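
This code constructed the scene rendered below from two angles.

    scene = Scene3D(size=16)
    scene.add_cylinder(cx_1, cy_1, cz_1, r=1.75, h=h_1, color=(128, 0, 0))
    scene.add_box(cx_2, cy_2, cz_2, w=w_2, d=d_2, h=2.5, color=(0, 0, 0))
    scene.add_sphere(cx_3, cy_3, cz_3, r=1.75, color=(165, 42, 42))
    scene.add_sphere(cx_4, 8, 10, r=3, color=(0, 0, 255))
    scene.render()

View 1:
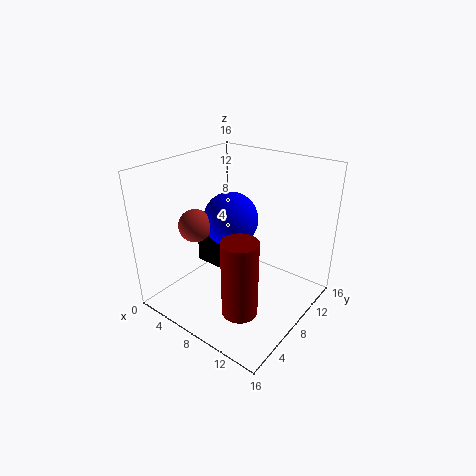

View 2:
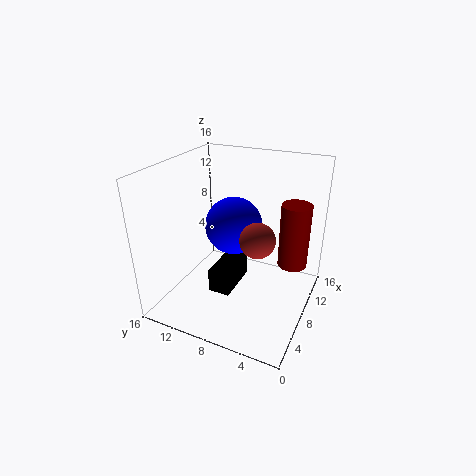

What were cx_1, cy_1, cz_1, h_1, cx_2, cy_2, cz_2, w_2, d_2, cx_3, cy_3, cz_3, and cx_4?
cx_1 = 12.25
cy_1 = 2.75
cz_1 = 3.5
h_1 = 7.75
cx_2 = 3
cy_2 = 6.75
cz_2 = 4
w_2 = 4.75
d_2 = 2.25
cx_3 = 5
cy_3 = 4.5
cz_3 = 10
cx_4 = 7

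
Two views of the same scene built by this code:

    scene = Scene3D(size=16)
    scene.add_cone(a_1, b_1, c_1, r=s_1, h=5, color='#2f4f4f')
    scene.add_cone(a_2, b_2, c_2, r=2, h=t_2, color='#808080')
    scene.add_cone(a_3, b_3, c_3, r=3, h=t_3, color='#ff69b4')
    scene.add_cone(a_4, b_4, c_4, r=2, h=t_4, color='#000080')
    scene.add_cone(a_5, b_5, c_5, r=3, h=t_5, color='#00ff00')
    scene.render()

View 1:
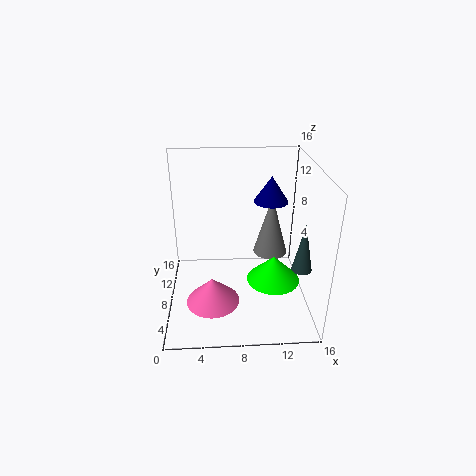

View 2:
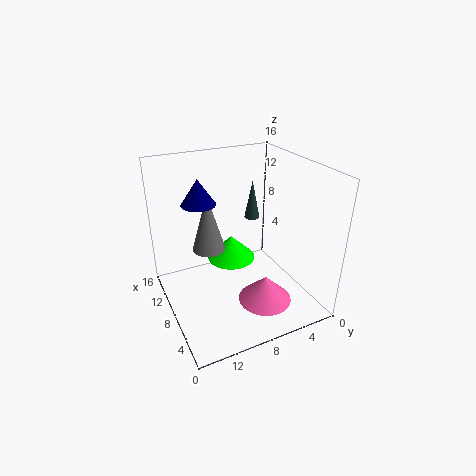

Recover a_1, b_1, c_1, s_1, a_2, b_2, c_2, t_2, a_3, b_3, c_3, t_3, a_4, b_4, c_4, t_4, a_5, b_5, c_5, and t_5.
a_1 = 14; b_1 = 3; c_1 = 7; s_1 = 1; a_2 = 12; b_2 = 10; c_2 = 5; t_2 = 7; a_3 = 5; b_3 = 6; c_3 = 1; t_3 = 3; a_4 = 12; b_4 = 11; c_4 = 11; t_4 = 3; a_5 = 12; b_5 = 7; c_5 = 3; t_5 = 3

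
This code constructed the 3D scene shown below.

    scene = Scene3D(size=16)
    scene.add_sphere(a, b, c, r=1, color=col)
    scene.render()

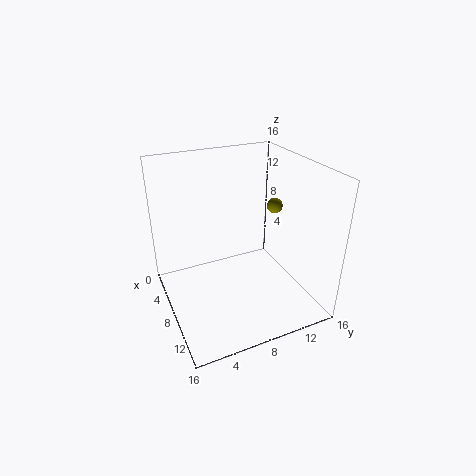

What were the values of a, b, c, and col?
a = 4, b = 15, c = 9, col = 'olive'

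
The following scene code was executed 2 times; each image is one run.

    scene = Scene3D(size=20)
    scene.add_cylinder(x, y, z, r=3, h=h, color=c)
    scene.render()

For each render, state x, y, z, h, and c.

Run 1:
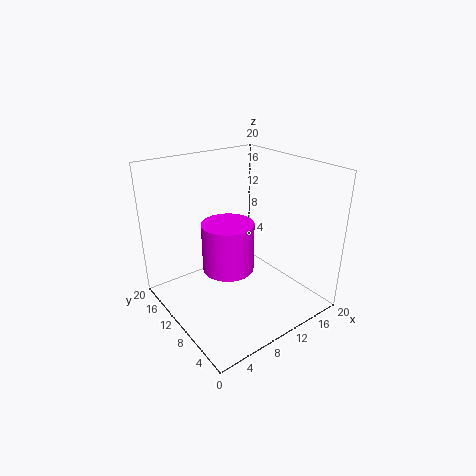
x = 5, y = 5.25, z = 9.5, h = 5.75, c = 'magenta'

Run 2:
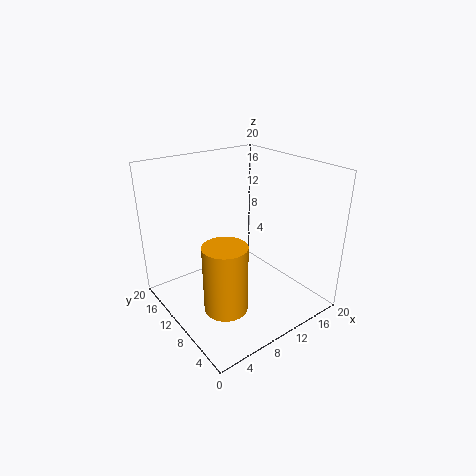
x = 6.25, y = 7.75, z = 1.25, h = 9.5, c = 'orange'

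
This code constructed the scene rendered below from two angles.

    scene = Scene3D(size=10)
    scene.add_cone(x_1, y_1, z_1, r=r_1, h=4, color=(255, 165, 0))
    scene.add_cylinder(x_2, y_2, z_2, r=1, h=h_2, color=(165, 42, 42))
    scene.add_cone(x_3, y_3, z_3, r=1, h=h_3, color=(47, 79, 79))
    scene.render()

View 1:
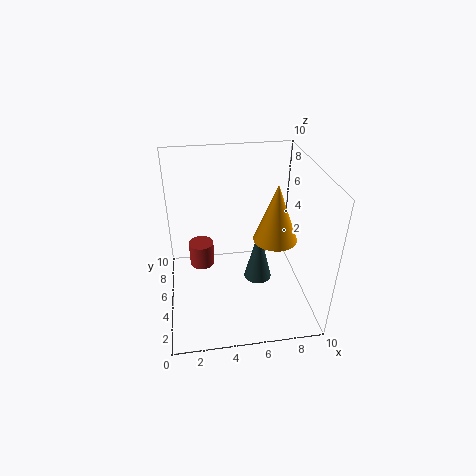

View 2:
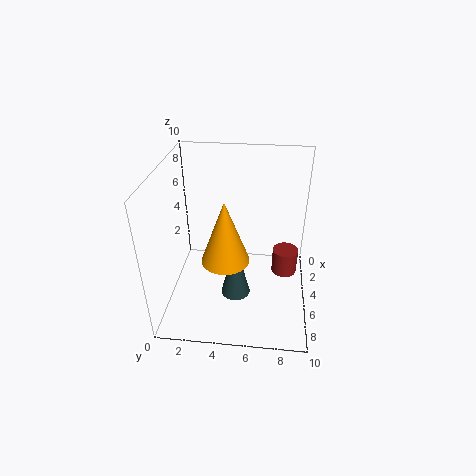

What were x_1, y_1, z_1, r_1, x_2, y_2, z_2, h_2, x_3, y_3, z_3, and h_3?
x_1 = 7.5; y_1 = 4.5; z_1 = 5; r_1 = 1.5; x_2 = 2.5; y_2 = 8.5; z_2 = 0.5; h_2 = 2; x_3 = 6.5; y_3 = 5; z_3 = 1.5; h_3 = 4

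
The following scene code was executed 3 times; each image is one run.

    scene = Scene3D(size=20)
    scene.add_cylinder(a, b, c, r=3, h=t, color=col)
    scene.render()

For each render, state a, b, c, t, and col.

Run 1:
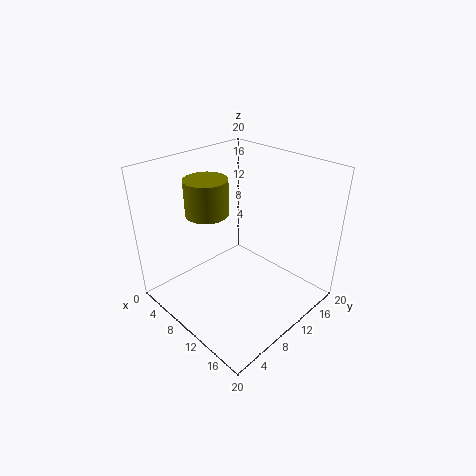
a = 6
b = 8
c = 13
t = 5
col = 'olive'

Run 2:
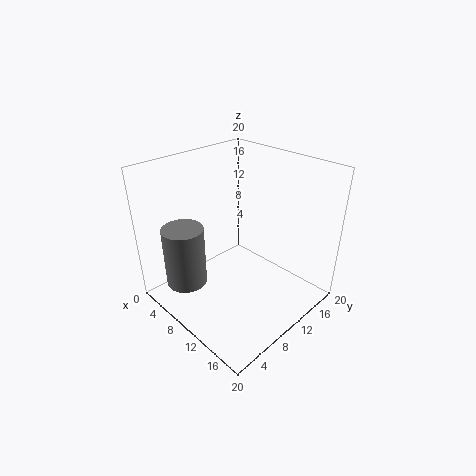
a = 4
b = 5
c = 2
t = 9
col = 'gray'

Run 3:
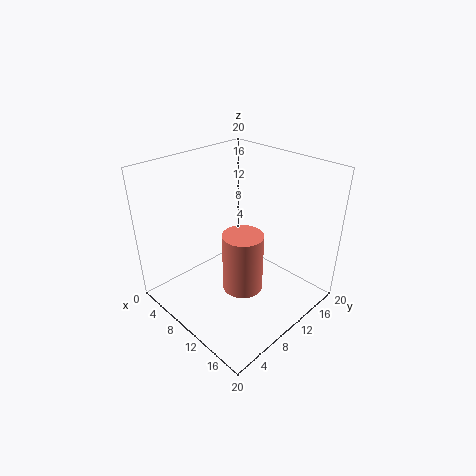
a = 10
b = 11
c = 1
t = 9
col = 'salmon'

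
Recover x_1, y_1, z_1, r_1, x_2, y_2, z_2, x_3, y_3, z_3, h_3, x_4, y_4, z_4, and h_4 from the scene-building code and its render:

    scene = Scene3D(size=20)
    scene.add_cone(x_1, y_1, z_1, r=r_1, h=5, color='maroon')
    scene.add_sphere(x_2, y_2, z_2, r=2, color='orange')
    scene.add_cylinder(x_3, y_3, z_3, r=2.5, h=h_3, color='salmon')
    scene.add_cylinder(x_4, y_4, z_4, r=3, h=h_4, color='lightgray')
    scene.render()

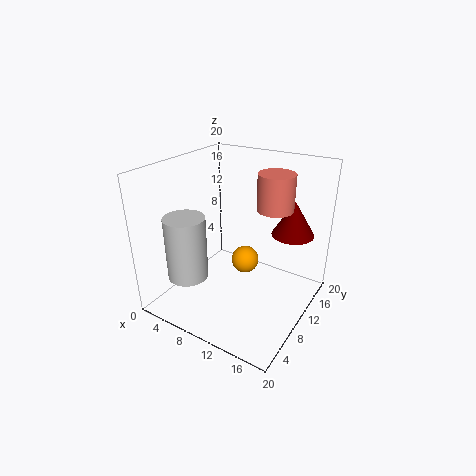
x_1 = 16; y_1 = 15; z_1 = 10; r_1 = 3; x_2 = 10; y_2 = 12; z_2 = 5.5; x_3 = 14; y_3 = 13; z_3 = 14; h_3 = 5; x_4 = 3; y_4 = 7; z_4 = 3; h_4 = 9.5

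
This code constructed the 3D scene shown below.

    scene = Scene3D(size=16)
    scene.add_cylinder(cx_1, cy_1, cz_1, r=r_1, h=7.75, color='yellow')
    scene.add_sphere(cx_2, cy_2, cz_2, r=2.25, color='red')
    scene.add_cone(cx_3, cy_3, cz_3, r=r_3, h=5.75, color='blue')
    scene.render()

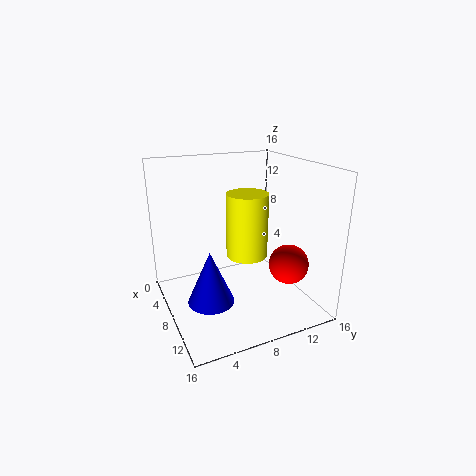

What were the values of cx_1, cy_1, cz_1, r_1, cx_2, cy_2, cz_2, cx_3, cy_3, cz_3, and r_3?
cx_1 = 5.75; cy_1 = 10.25; cz_1 = 4.5; r_1 = 2.5; cx_2 = 10.5; cy_2 = 13.25; cz_2 = 4.75; cx_3 = 9.75; cy_3 = 4; cz_3 = 2; r_3 = 2.5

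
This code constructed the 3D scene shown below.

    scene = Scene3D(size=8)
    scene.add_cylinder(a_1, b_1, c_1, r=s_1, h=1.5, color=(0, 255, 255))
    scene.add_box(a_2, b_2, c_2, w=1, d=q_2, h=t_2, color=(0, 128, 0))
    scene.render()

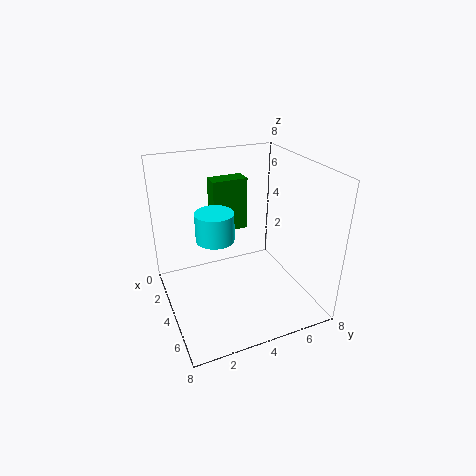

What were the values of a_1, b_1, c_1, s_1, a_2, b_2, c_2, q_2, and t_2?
a_1 = 4.5; b_1 = 2.5; c_1 = 4.5; s_1 = 1; a_2 = 2; b_2 = 3; c_2 = 4; q_2 = 2; t_2 = 3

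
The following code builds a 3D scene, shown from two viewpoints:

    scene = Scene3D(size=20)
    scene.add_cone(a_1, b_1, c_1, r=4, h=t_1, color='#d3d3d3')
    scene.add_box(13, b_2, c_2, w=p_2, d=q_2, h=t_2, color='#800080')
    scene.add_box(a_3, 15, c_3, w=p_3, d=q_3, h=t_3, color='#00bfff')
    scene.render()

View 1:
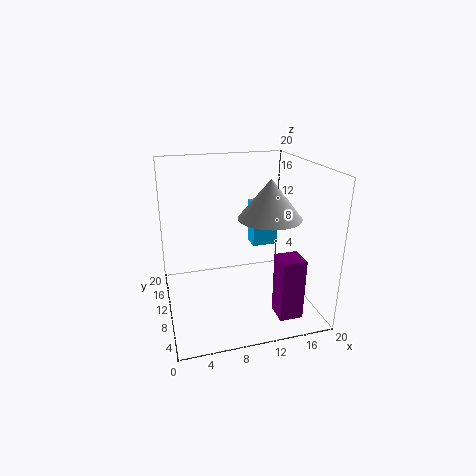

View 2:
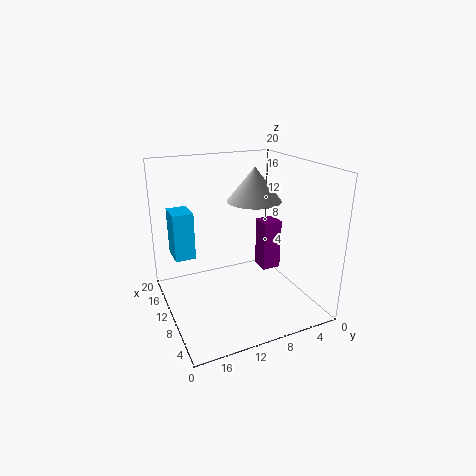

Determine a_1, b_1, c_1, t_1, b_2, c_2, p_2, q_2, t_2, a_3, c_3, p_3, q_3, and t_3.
a_1 = 13; b_1 = 6; c_1 = 14; t_1 = 5; b_2 = 1; c_2 = 2; p_2 = 3; q_2 = 3; t_2 = 8; a_3 = 14; c_3 = 6; p_3 = 4; q_3 = 3; t_3 = 7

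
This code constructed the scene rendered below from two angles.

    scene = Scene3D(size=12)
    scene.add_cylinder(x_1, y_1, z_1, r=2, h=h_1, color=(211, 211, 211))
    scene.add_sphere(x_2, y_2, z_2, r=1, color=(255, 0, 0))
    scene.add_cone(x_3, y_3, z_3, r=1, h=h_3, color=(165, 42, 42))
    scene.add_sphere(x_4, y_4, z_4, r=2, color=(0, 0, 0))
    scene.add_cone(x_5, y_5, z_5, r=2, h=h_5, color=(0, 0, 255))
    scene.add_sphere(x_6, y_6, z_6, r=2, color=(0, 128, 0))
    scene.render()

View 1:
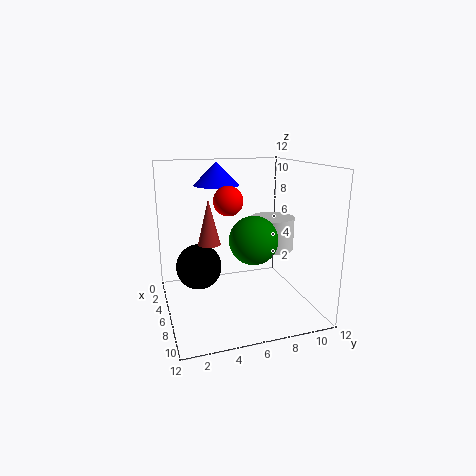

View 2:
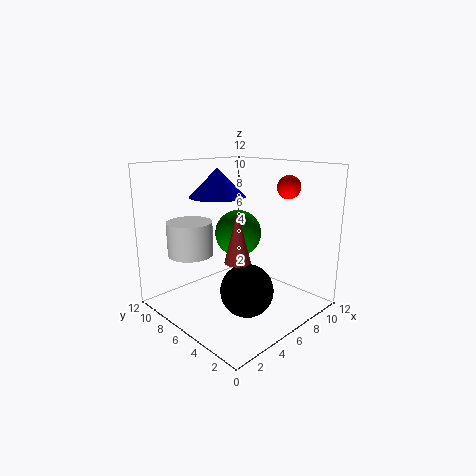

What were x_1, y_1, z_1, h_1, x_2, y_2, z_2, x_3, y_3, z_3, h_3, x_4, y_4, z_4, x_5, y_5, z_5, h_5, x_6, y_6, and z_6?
x_1 = 4, y_1 = 10, z_1 = 4, h_1 = 3, x_2 = 10, y_2 = 4, z_2 = 10, x_3 = 4, y_3 = 4, z_3 = 5, h_3 = 4, x_4 = 4, y_4 = 3, z_4 = 3, x_5 = 3, y_5 = 5, z_5 = 10, h_5 = 2, x_6 = 7, y_6 = 7, z_6 = 6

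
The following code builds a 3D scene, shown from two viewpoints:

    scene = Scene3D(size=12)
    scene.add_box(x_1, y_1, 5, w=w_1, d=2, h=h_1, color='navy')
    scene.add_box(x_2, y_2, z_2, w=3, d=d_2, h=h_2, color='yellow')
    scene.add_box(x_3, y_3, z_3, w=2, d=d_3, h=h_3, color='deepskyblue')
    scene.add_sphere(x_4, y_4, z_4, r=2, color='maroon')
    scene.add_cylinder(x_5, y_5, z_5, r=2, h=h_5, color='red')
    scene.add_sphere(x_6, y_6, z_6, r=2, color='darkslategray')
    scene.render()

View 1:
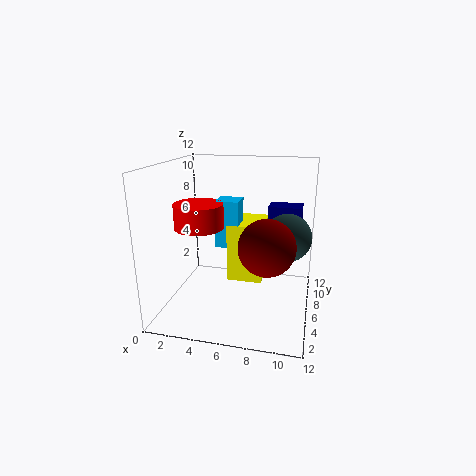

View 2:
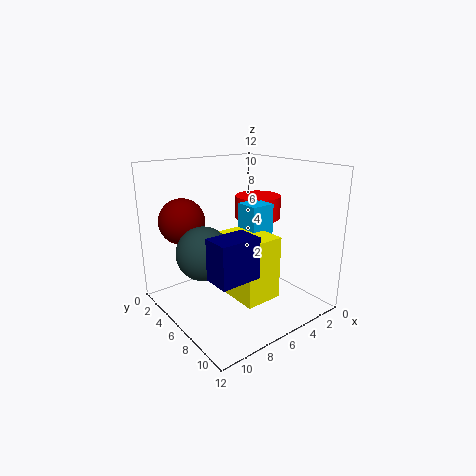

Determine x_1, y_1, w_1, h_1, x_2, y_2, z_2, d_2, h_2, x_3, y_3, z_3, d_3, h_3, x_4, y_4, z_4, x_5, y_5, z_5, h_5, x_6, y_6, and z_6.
x_1 = 8; y_1 = 9; w_1 = 3; h_1 = 3; x_2 = 5; y_2 = 6; z_2 = 2; d_2 = 4; h_2 = 5; x_3 = 4; y_3 = 6; z_3 = 5; d_3 = 2; h_3 = 4; x_4 = 9; y_4 = 2; z_4 = 7; x_5 = 3; y_5 = 5; z_5 = 7; h_5 = 2; x_6 = 10; y_6 = 7; z_6 = 6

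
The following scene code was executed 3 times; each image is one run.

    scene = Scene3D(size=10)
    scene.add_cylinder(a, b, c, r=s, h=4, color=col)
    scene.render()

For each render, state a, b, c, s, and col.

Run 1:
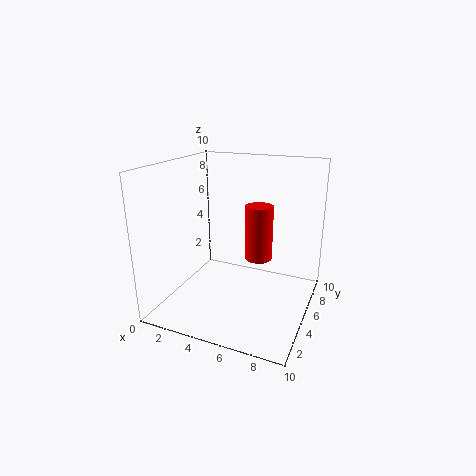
a = 6, b = 6.5, c = 3, s = 1, col = 'red'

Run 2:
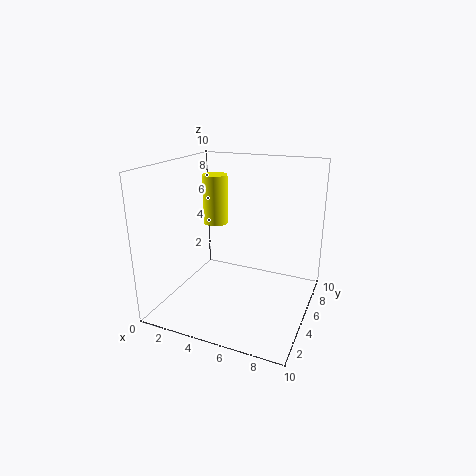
a = 1.5, b = 8.5, c = 4.5, s = 1, col = 'yellow'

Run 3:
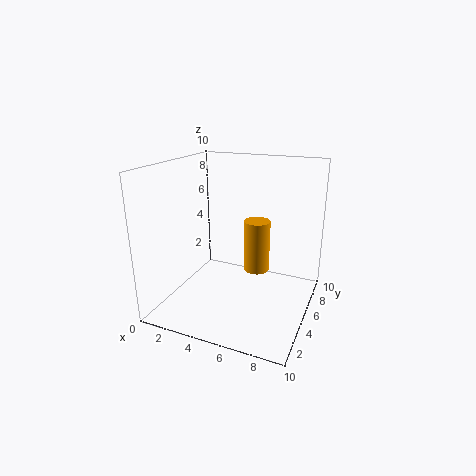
a = 5.5, b = 7.5, c = 1.5, s = 1, col = 'orange'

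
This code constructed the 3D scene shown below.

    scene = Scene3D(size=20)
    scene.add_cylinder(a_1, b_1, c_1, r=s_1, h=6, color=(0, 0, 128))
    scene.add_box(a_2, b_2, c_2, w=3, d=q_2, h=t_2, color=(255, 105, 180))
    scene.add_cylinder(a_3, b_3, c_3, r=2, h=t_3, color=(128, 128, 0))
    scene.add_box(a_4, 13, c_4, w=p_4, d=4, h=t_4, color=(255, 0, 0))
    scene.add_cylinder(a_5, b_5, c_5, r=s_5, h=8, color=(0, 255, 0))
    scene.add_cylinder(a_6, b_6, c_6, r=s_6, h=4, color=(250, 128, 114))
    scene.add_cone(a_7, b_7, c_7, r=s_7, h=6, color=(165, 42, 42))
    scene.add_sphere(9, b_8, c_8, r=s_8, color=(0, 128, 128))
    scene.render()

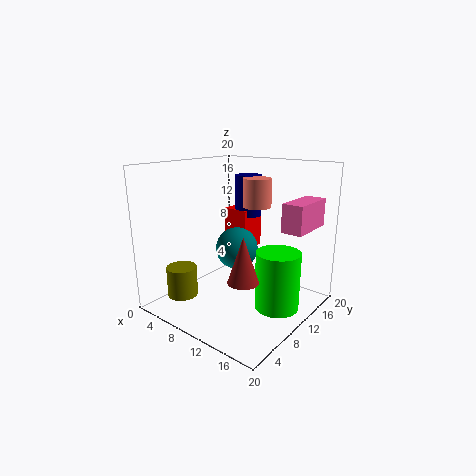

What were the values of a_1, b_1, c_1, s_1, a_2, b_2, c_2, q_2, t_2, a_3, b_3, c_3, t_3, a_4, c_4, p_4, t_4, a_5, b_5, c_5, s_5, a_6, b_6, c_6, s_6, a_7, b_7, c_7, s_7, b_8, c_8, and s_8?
a_1 = 8, b_1 = 15, c_1 = 12, s_1 = 2, a_2 = 15, b_2 = 13, c_2 = 11, q_2 = 7, t_2 = 4, a_3 = 6, b_3 = 3, c_3 = 3, t_3 = 4, a_4 = 5, c_4 = 7, p_4 = 4, t_4 = 6, a_5 = 16, b_5 = 11, c_5 = 1, s_5 = 3, a_6 = 11, b_6 = 13, c_6 = 14, s_6 = 2, a_7 = 14, b_7 = 6, c_7 = 6, s_7 = 2, b_8 = 11, c_8 = 8, s_8 = 3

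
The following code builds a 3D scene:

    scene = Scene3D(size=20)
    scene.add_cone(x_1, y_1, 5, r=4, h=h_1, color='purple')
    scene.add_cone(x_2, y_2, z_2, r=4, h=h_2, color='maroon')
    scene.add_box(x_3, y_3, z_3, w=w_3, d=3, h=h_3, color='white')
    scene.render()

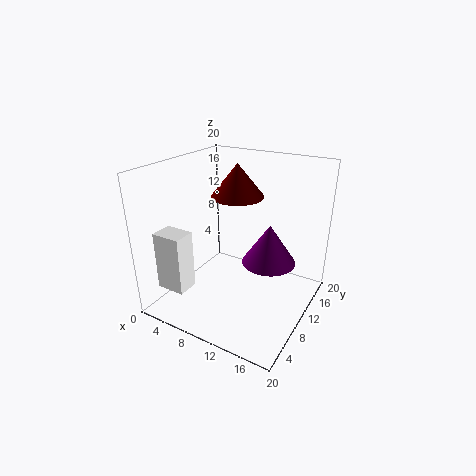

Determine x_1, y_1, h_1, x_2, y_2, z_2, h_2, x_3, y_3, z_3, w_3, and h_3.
x_1 = 13
y_1 = 14
h_1 = 6
x_2 = 7
y_2 = 15
z_2 = 14
h_2 = 5
x_3 = 2
y_3 = 2
z_3 = 4
w_3 = 4
h_3 = 8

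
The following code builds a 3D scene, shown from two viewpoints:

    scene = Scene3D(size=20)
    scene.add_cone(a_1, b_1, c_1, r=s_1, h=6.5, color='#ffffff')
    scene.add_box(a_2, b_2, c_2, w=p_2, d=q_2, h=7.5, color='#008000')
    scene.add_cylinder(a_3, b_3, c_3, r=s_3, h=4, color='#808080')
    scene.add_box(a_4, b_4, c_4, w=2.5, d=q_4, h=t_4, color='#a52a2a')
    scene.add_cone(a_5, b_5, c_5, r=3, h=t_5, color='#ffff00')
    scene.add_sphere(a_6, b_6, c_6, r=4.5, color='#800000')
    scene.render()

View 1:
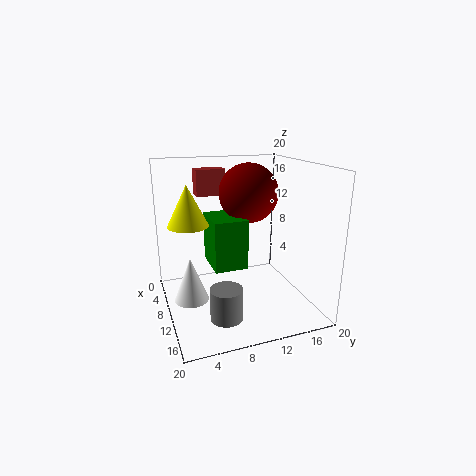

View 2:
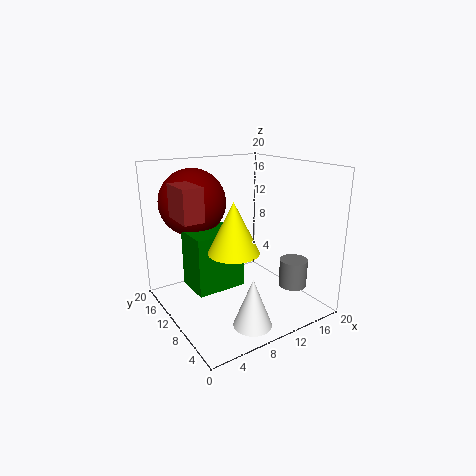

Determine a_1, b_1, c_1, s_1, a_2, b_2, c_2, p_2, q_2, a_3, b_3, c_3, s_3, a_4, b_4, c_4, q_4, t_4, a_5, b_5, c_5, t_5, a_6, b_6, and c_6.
a_1 = 8
b_1 = 3.5
c_1 = 0.5
s_1 = 2.5
a_2 = 2.5
b_2 = 7
c_2 = 4.5
p_2 = 6.5
q_2 = 5
a_3 = 17
b_3 = 6
c_3 = 2.5
s_3 = 2
a_4 = 0.5
b_4 = 6
c_4 = 14.5
q_4 = 4.5
t_4 = 4
a_5 = 5.5
b_5 = 4
c_5 = 11
t_5 = 6
a_6 = 5
b_6 = 13.5
c_6 = 15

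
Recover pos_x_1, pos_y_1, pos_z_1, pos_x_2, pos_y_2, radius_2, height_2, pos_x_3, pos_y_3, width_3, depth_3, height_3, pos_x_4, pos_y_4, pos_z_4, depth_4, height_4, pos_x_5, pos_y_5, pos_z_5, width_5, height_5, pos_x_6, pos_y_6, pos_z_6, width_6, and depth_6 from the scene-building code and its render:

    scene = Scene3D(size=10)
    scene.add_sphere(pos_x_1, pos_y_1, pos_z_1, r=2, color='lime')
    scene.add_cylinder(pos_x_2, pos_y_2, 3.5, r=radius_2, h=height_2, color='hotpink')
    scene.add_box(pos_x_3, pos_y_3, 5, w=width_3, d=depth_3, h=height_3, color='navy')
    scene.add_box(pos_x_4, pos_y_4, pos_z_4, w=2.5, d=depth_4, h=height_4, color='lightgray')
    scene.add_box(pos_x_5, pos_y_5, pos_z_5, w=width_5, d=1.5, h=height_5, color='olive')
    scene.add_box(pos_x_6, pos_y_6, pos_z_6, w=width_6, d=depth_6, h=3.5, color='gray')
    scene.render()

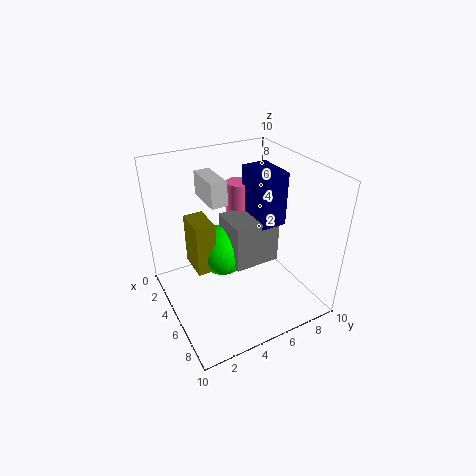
pos_x_1 = 2.5, pos_y_1 = 5, pos_z_1 = 2.5, pos_x_2 = 1.5, pos_y_2 = 7, radius_2 = 1, height_2 = 4, pos_x_3 = 2, pos_y_3 = 7, width_3 = 3, depth_3 = 2, height_3 = 4, pos_x_4 = 4, pos_y_4 = 2.5, pos_z_4 = 8.5, depth_4 = 1, height_4 = 1.5, pos_x_5 = 1, pos_y_5 = 2.5, pos_z_5 = 1.5, width_5 = 2.5, height_5 = 4, pos_x_6 = 2, pos_y_6 = 5, pos_z_6 = 2, width_6 = 3, depth_6 = 3.5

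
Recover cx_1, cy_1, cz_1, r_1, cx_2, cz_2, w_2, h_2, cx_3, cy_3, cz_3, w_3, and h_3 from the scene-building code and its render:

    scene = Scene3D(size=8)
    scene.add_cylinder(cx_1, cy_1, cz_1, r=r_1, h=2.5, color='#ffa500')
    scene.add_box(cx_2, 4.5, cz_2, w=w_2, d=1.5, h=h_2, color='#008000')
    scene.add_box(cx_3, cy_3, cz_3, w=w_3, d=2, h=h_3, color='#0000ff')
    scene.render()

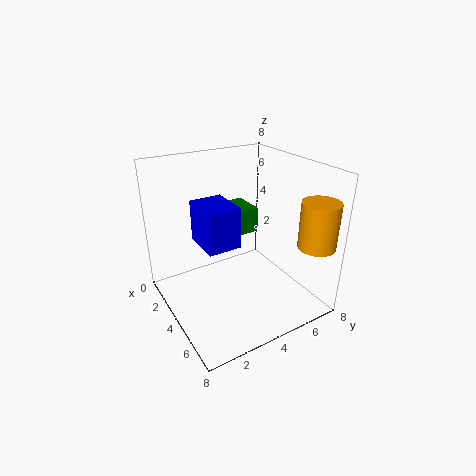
cx_1 = 7
cy_1 = 7
cz_1 = 4
r_1 = 1
cx_2 = 1
cz_2 = 3.5
w_2 = 2
h_2 = 1.5
cx_3 = 1
cy_3 = 2.5
cz_3 = 3
w_3 = 2.5
h_3 = 2.5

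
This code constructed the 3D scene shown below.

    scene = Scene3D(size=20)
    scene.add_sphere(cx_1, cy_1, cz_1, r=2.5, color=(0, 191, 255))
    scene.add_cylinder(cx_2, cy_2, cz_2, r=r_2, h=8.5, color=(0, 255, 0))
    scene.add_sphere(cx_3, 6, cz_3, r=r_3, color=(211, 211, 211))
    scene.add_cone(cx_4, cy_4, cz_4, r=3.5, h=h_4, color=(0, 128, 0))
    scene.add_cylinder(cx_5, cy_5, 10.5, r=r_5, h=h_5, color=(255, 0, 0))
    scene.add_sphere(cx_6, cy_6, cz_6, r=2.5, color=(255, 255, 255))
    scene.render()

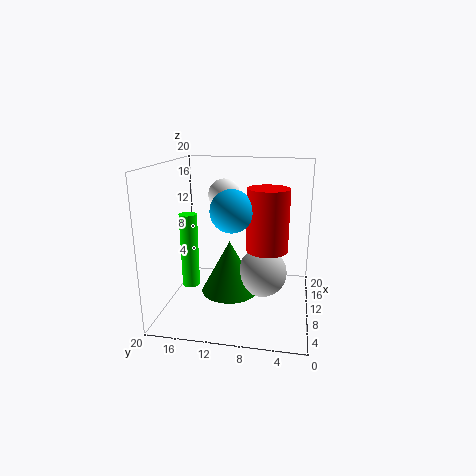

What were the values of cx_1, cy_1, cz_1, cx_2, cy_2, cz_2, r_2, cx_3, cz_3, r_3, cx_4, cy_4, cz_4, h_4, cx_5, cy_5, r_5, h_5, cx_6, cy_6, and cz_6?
cx_1 = 3.5
cy_1 = 9.5
cz_1 = 15.5
cx_2 = 1.5
cy_2 = 14
cz_2 = 7
r_2 = 1
cx_3 = 5
cz_3 = 7.5
r_3 = 3
cx_4 = 4.5
cy_4 = 10
cz_4 = 5
h_4 = 6.5
cx_5 = 5
cy_5 = 5.5
r_5 = 2.5
h_5 = 7.5
cx_6 = 17
cy_6 = 13.5
cz_6 = 14.5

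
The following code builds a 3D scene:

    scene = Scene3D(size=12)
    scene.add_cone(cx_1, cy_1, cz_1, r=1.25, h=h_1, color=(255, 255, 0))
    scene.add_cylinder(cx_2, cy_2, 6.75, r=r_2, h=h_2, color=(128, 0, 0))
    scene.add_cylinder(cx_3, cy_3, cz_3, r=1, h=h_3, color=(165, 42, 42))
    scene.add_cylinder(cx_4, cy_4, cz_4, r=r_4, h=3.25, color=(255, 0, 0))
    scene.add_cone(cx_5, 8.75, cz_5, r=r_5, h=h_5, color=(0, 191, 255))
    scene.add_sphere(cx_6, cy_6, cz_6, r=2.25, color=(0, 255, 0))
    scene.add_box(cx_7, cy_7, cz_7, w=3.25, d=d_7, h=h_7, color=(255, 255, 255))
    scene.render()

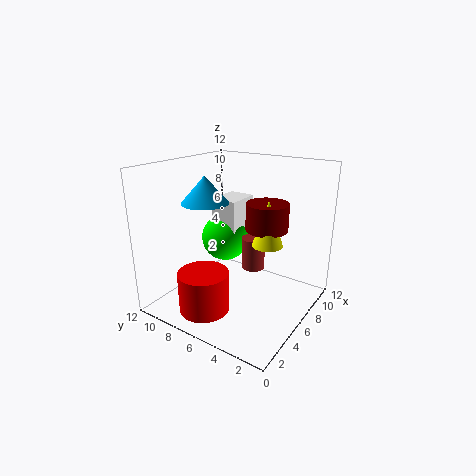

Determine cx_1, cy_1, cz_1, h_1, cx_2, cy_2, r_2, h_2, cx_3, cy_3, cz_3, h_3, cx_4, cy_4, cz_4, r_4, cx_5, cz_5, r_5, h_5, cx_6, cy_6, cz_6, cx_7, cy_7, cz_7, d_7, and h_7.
cx_1 = 6.5
cy_1 = 3.5
cz_1 = 5.75
h_1 = 3.75
cx_2 = 7.25
cy_2 = 4
r_2 = 1.75
h_2 = 2.25
cx_3 = 7.25
cy_3 = 5.25
cz_3 = 3
h_3 = 2.75
cx_4 = 2.25
cy_4 = 6.75
cz_4 = 1
r_4 = 2
cx_5 = 5.25
cz_5 = 8.75
r_5 = 2
h_5 = 2.25
cx_6 = 9
cy_6 = 9.5
cz_6 = 4.25
cx_7 = 8
cy_7 = 7.75
cz_7 = 4.75
d_7 = 2.5
h_7 = 3.5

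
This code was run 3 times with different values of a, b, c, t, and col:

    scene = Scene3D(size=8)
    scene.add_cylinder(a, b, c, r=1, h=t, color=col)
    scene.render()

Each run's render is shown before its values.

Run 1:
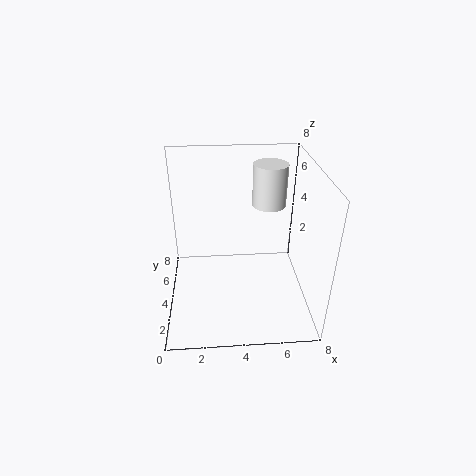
a = 6
b = 6
c = 5
t = 2.5
col = 'white'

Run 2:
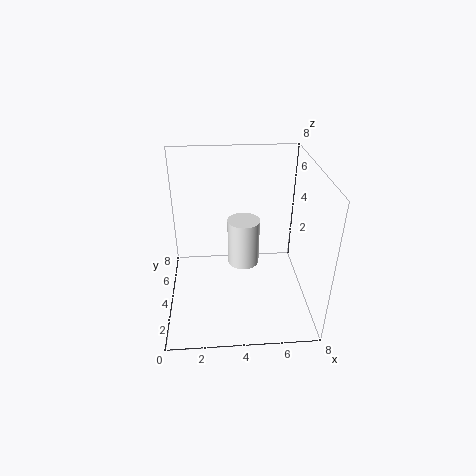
a = 4.5
b = 6
c = 1
t = 3
col = 'white'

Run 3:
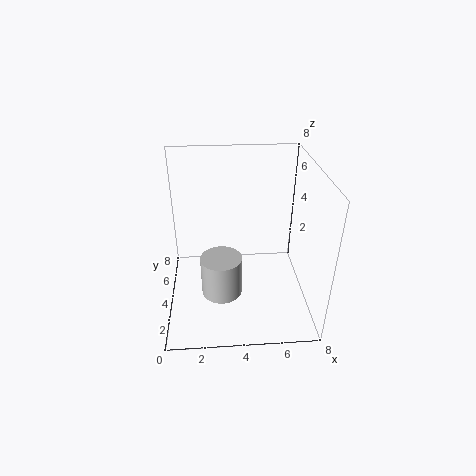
a = 3
b = 1.5
c = 2.5
t = 2
col = 'lightgray'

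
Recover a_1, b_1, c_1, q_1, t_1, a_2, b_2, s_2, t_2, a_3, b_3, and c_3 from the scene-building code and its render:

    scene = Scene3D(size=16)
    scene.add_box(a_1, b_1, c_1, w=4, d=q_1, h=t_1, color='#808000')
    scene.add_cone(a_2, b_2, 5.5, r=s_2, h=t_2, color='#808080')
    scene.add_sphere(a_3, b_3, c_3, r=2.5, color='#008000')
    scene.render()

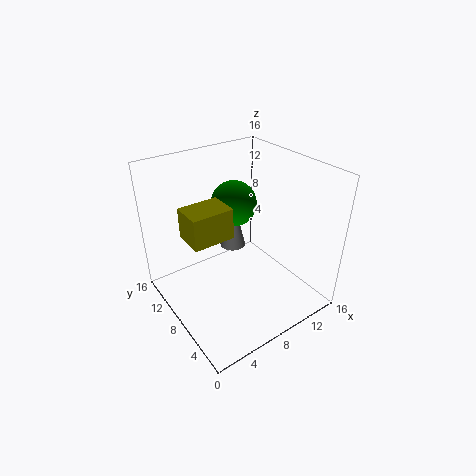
a_1 = 1, b_1 = 4.5, c_1 = 11, q_1 = 3, t_1 = 3, a_2 = 9, b_2 = 10.5, s_2 = 1.5, t_2 = 6.5, a_3 = 8.5, b_3 = 9.5, c_3 = 11.5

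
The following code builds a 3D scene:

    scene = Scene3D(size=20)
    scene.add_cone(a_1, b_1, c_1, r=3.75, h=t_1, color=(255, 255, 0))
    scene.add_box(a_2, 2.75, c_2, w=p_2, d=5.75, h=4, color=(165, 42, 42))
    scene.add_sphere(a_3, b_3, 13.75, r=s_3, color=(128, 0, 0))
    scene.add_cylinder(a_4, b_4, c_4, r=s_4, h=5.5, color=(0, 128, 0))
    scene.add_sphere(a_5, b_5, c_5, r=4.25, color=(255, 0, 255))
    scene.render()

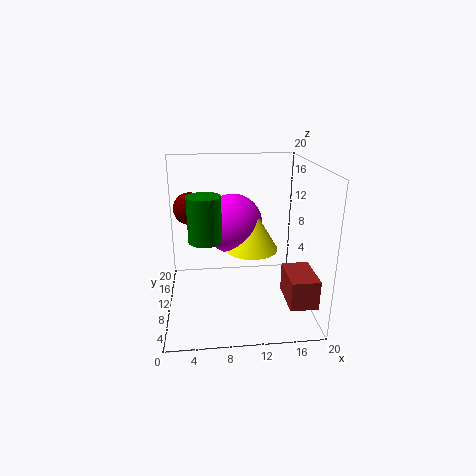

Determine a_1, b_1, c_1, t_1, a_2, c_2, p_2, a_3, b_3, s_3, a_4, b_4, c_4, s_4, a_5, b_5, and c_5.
a_1 = 12; b_1 = 10.75; c_1 = 8; t_1 = 6.25; a_2 = 16; c_2 = 2.5; p_2 = 3.75; a_3 = 3.5; b_3 = 12.25; s_3 = 2.25; a_4 = 5.5; b_4 = 4.75; c_4 = 12; s_4 = 2; a_5 = 9.5; b_5 = 12.5; c_5 = 11.25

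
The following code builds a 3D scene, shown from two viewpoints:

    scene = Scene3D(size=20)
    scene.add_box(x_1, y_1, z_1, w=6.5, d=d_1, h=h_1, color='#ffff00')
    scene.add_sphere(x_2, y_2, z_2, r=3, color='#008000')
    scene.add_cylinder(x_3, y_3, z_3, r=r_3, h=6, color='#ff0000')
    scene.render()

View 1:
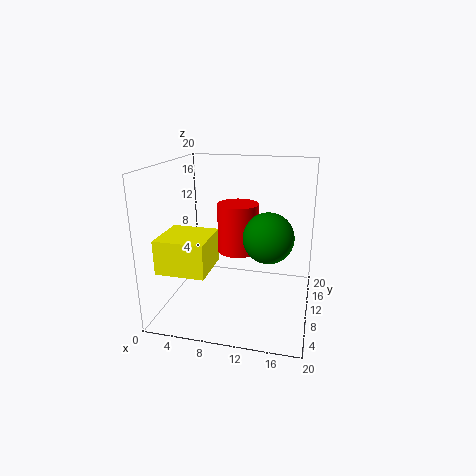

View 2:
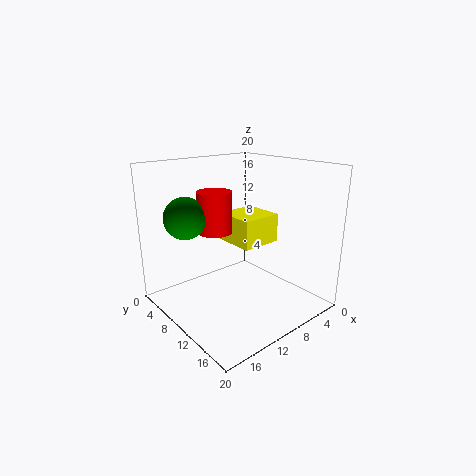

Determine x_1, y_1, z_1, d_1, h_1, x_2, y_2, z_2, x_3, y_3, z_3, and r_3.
x_1 = 1; y_1 = 2.5; z_1 = 7; d_1 = 6.5; h_1 = 4.5; x_2 = 15; y_2 = 4.5; z_2 = 12.5; x_3 = 11; y_3 = 6; z_3 = 10; r_3 = 2.5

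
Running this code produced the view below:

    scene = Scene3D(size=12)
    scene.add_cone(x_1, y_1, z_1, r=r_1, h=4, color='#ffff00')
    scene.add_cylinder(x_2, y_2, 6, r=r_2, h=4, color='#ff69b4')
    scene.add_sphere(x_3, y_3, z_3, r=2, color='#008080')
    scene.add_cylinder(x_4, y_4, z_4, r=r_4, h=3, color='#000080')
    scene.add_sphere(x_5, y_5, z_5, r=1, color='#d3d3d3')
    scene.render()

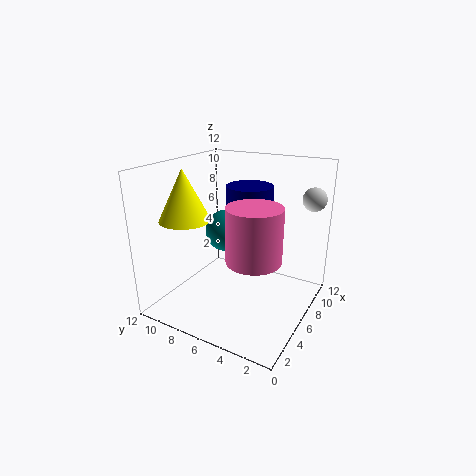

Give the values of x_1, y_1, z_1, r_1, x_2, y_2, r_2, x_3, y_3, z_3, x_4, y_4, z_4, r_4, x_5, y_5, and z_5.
x_1 = 3, y_1 = 9, z_1 = 8, r_1 = 2, x_2 = 3, y_2 = 3, r_2 = 2, x_3 = 9, y_3 = 9, z_3 = 5, x_4 = 8, y_4 = 6, z_4 = 7, r_4 = 2, x_5 = 10, y_5 = 1, z_5 = 9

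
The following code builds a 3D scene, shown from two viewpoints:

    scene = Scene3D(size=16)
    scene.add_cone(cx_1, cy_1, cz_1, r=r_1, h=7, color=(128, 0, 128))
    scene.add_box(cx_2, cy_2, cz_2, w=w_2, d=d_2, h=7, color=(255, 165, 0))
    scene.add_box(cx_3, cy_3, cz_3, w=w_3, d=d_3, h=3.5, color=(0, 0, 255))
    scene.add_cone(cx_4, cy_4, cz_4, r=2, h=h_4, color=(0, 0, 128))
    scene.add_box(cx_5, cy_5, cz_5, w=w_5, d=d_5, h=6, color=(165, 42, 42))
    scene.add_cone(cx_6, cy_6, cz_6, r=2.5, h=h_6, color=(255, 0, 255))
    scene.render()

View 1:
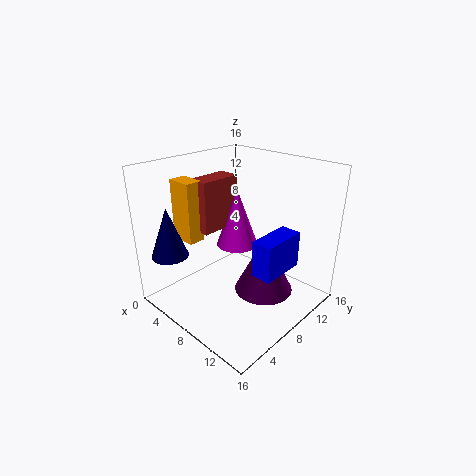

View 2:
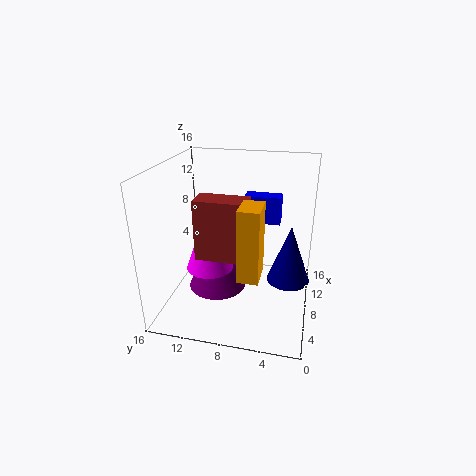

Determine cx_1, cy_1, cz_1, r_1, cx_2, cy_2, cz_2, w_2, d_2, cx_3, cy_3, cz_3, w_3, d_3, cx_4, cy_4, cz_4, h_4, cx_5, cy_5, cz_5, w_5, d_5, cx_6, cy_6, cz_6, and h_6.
cx_1 = 9.5
cy_1 = 11
cz_1 = 0.5
r_1 = 3.5
cx_2 = 1
cy_2 = 4.5
cz_2 = 7
w_2 = 3
d_2 = 2
cx_3 = 13.5
cy_3 = 4
cz_3 = 7.5
w_3 = 2
d_3 = 4.5
cx_4 = 3.5
cy_4 = 2
cz_4 = 6.5
h_4 = 5.5
cx_5 = 2.5
cy_5 = 6
cz_5 = 8
w_5 = 2.5
d_5 = 5
cx_6 = 5.5
cy_6 = 10.5
cz_6 = 5.5
h_6 = 7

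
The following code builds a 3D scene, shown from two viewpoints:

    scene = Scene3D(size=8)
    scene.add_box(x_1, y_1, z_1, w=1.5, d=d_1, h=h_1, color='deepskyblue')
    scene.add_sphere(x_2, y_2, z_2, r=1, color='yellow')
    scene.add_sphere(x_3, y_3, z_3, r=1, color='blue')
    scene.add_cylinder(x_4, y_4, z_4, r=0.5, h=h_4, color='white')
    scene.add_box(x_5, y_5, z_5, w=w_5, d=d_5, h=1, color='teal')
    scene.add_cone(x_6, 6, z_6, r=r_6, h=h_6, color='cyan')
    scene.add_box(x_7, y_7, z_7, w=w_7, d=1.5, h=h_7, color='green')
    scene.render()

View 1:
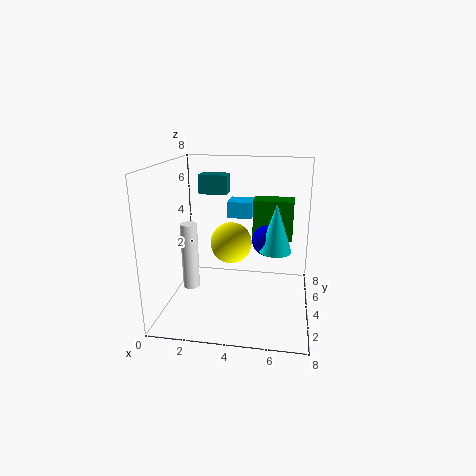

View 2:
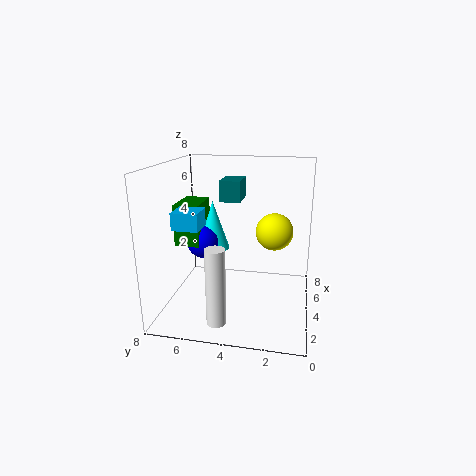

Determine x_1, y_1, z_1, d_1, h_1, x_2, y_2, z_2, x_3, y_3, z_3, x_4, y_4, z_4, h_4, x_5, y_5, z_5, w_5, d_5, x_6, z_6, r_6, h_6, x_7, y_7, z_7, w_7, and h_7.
x_1 = 3; y_1 = 6; z_1 = 4.5; d_1 = 1.5; h_1 = 1; x_2 = 4; y_2 = 2; z_2 = 4.5; x_3 = 5.5; y_3 = 6.5; z_3 = 3; x_4 = 1; y_4 = 4.5; z_4 = 0.5; h_4 = 4; x_5 = 2; y_5 = 3.5; z_5 = 6.5; w_5 = 1.5; d_5 = 1; x_6 = 6; z_6 = 2.5; r_6 = 1; h_6 = 3; x_7 = 4.5; y_7 = 6.5; z_7 = 3; w_7 = 2.5; h_7 = 2.5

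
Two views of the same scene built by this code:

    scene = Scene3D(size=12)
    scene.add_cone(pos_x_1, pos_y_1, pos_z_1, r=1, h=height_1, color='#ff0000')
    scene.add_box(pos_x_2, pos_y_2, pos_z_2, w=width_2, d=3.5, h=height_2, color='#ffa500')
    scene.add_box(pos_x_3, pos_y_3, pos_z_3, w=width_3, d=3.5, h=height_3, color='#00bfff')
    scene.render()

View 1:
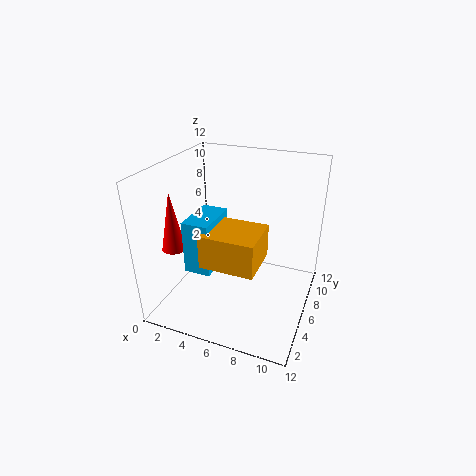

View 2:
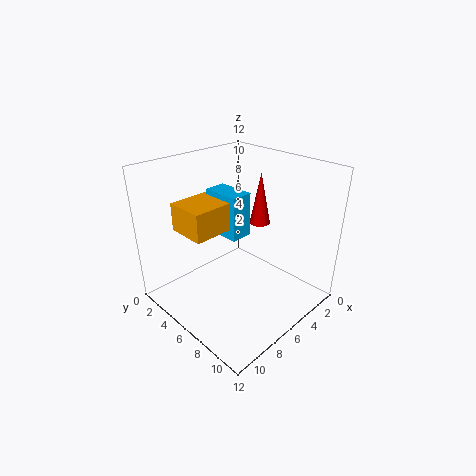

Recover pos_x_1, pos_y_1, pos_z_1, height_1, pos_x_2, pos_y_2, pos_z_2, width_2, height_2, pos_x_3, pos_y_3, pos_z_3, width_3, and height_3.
pos_x_1 = 1; pos_y_1 = 4; pos_z_1 = 5; height_1 = 5; pos_x_2 = 5; pos_y_2 = 1; pos_z_2 = 6; width_2 = 4; height_2 = 2.5; pos_x_3 = 3.5; pos_y_3 = 1.5; pos_z_3 = 5; width_3 = 2; height_3 = 4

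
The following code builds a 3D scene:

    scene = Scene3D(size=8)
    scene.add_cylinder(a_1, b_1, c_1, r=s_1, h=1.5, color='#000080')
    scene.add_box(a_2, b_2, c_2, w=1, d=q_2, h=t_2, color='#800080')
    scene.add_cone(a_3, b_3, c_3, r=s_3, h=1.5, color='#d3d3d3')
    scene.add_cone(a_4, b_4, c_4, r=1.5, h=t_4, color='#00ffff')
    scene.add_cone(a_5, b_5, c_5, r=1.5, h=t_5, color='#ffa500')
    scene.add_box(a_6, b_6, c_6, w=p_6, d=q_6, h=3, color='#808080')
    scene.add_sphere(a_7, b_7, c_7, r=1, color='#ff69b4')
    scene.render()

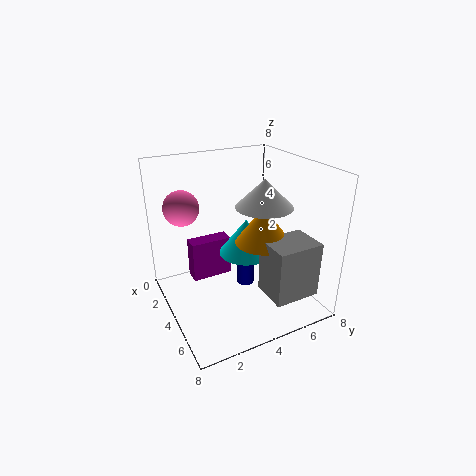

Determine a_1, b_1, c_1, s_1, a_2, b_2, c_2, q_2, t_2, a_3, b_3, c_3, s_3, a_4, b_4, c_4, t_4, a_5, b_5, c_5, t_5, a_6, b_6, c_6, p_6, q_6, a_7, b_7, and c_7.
a_1 = 4; b_1 = 4.5; c_1 = 1; s_1 = 0.5; a_2 = 1; b_2 = 2; c_2 = 0.5; q_2 = 2.5; t_2 = 2.5; a_3 = 5; b_3 = 5; c_3 = 6; s_3 = 1.5; a_4 = 4; b_4 = 4.5; c_4 = 3; t_4 = 2; a_5 = 5; b_5 = 5; c_5 = 4; t_5 = 2; a_6 = 5.5; b_6 = 4.5; c_6 = 1.5; p_6 = 2; q_6 = 2.5; a_7 = 2; b_7 = 1.5; c_7 = 5.5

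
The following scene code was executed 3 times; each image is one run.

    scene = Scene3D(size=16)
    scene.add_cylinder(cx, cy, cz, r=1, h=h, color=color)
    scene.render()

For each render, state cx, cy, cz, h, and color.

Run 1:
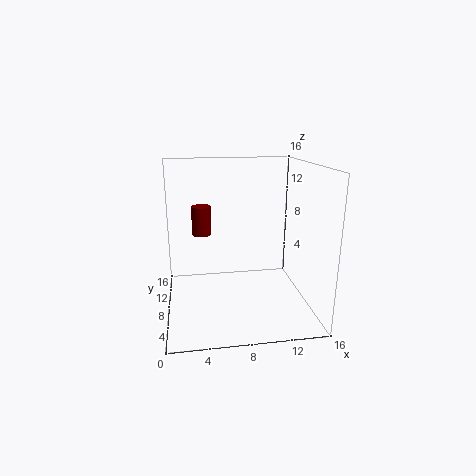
cx = 4; cy = 7; cz = 9; h = 3; color = 'maroon'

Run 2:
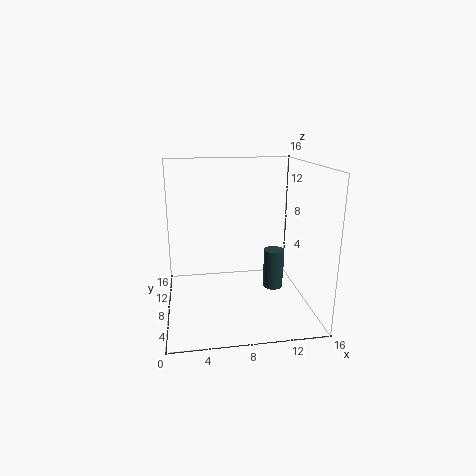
cx = 11; cy = 4; cz = 4; h = 4; color = 'darkslategray'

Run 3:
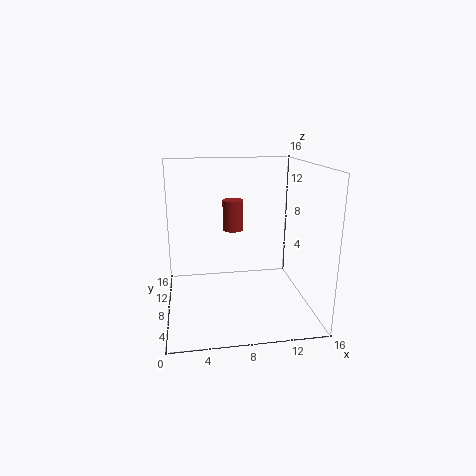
cx = 7; cy = 5; cz = 10; h = 3; color = 'brown'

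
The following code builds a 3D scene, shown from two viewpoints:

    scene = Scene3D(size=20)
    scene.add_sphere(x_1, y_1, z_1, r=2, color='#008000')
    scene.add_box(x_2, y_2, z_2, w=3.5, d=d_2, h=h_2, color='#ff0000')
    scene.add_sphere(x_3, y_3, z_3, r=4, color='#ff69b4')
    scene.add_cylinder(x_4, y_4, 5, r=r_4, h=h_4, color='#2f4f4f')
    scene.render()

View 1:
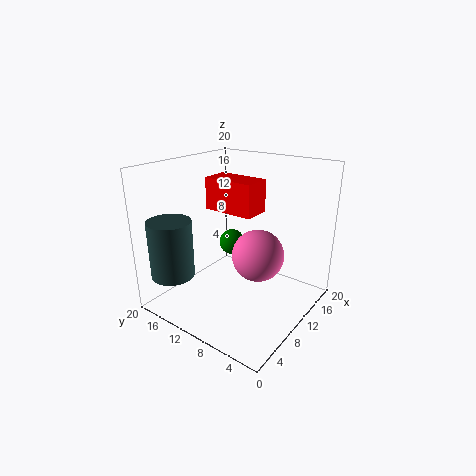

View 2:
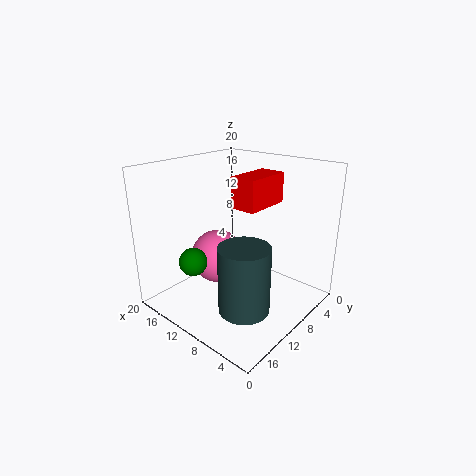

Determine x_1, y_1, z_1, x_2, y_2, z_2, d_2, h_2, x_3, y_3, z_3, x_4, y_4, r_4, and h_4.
x_1 = 14.5, y_1 = 14.5, z_1 = 6.5, x_2 = 6, y_2 = 5.5, z_2 = 15, d_2 = 6.5, h_2 = 4, x_3 = 14.5, y_3 = 9.5, z_3 = 5.5, x_4 = 3.5, y_4 = 16.5, r_4 = 3, h_4 = 8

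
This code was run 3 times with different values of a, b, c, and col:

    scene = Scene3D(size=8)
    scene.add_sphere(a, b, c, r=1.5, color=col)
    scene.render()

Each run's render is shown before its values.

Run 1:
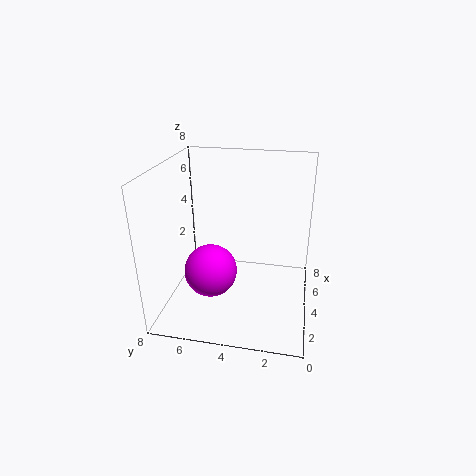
a = 3.5, b = 5.5, c = 2, col = 'magenta'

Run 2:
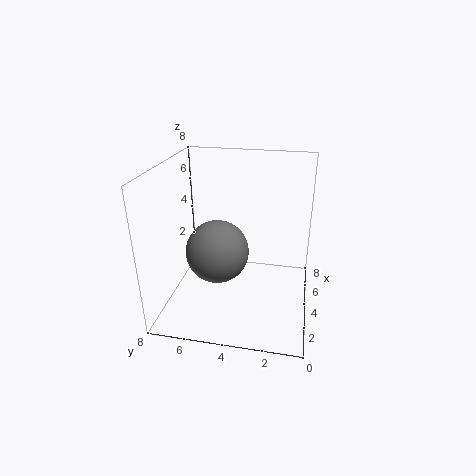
a = 1.5, b = 4.5, c = 4.5, col = 'gray'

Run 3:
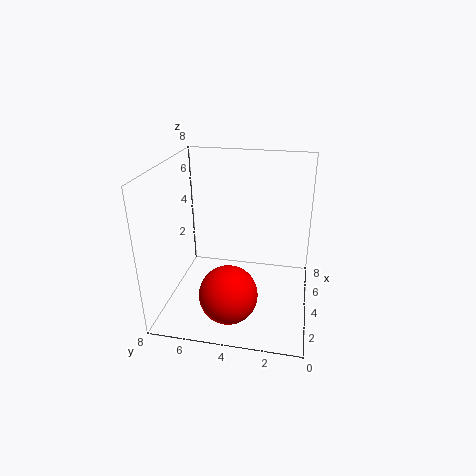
a = 1.5, b = 4, c = 2, col = 'red'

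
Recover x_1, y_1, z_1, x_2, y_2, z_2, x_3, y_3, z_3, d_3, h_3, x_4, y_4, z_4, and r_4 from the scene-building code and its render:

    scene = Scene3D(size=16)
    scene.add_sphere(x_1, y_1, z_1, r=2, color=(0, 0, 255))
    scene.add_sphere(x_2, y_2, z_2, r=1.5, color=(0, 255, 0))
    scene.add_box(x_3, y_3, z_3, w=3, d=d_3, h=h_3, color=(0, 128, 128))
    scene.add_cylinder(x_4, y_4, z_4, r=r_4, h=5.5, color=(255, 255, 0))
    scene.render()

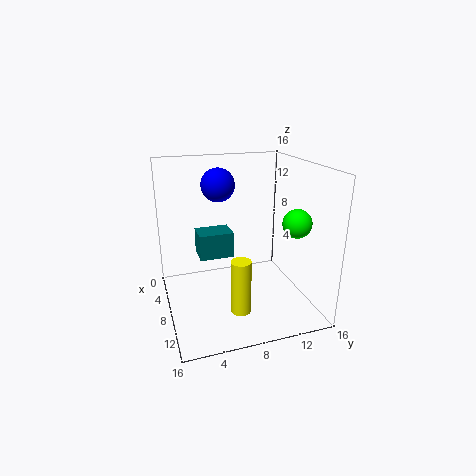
x_1 = 3.5
y_1 = 7
z_1 = 13
x_2 = 12
y_2 = 13
z_2 = 10.5
x_3 = 3.5
y_3 = 4
z_3 = 5
d_3 = 4
h_3 = 3
x_4 = 13.5
y_4 = 6.5
z_4 = 2.5
r_4 = 1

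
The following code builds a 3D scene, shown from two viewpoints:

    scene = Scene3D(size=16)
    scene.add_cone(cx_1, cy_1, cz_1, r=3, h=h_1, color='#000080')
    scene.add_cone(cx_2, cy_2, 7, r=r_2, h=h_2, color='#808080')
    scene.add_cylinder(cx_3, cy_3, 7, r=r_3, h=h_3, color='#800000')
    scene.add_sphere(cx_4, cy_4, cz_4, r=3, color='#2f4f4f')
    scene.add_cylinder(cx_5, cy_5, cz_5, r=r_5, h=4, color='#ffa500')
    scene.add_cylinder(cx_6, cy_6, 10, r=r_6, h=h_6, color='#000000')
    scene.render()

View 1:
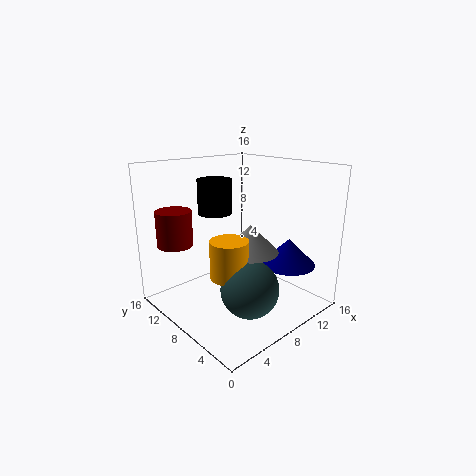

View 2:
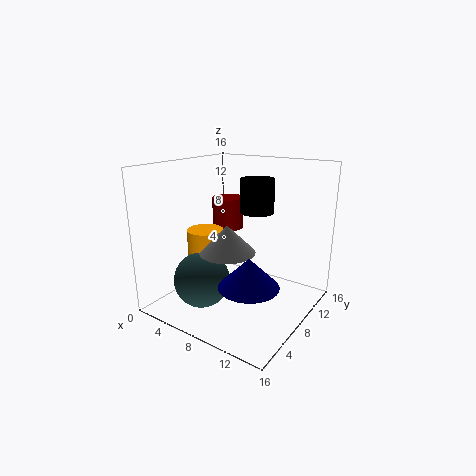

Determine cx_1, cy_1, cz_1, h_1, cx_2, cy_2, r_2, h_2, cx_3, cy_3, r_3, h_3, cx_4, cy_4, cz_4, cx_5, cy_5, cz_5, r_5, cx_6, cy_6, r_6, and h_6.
cx_1 = 12; cy_1 = 4; cz_1 = 5; h_1 = 3; cx_2 = 8; cy_2 = 6; r_2 = 3; h_2 = 3; cx_3 = 3; cy_3 = 13; r_3 = 2; h_3 = 4; cx_4 = 6; cy_4 = 4; cz_4 = 4; cx_5 = 5; cy_5 = 6; cz_5 = 5; r_5 = 2; cx_6 = 8; cy_6 = 12; r_6 = 2; h_6 = 4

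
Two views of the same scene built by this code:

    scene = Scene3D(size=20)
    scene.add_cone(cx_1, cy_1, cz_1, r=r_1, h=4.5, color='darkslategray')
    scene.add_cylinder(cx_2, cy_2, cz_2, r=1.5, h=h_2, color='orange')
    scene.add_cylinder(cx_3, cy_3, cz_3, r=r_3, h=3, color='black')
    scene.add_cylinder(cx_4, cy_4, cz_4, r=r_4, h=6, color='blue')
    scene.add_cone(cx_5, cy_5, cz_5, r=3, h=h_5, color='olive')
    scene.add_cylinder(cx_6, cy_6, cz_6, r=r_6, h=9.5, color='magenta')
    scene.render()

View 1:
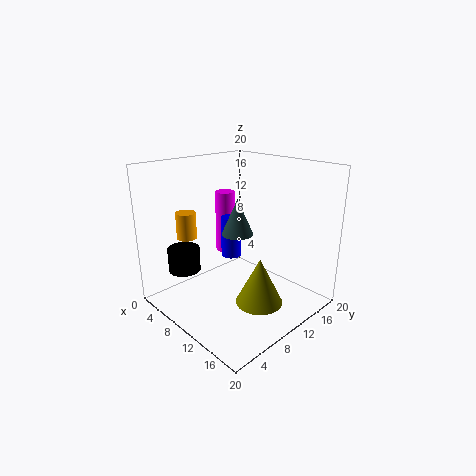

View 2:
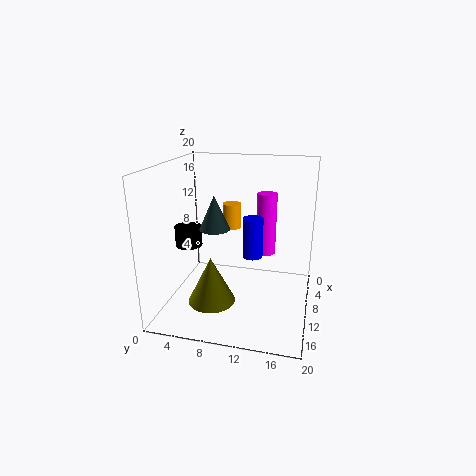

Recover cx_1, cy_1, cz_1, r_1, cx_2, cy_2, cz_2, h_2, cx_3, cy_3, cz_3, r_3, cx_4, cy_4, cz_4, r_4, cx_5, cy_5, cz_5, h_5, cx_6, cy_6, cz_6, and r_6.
cx_1 = 12.5; cy_1 = 7.5; cz_1 = 12; r_1 = 2; cx_2 = 2; cy_2 = 7; cz_2 = 8.5; h_2 = 4; cx_3 = 8.5; cy_3 = 2; cz_3 = 7.5; r_3 = 2; cx_4 = 7; cy_4 = 11.5; cz_4 = 6; r_4 = 1.5; cx_5 = 16; cy_5 = 8; cz_5 = 3.5; h_5 = 6; cx_6 = 4; cy_6 = 13; cz_6 = 5.5; r_6 = 1.5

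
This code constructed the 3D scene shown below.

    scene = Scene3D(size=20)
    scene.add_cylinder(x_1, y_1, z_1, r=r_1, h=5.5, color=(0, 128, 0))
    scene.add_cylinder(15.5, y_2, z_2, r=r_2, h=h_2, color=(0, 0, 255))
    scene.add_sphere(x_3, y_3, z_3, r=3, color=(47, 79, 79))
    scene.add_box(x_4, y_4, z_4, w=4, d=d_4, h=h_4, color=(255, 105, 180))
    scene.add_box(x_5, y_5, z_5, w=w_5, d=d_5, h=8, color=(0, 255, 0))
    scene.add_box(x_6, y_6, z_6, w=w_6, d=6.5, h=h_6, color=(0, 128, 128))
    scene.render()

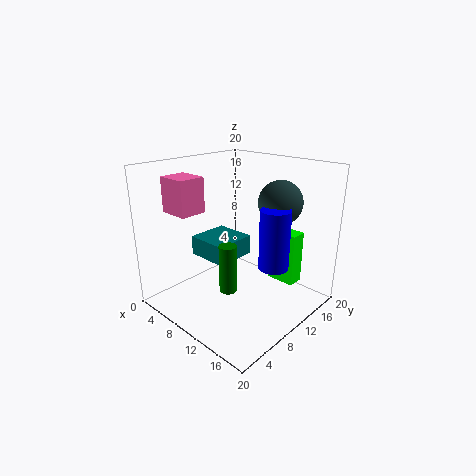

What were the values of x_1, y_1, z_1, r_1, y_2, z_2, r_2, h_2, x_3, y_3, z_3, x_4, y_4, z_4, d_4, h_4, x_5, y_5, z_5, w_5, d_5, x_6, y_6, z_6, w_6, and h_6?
x_1 = 15.5; y_1 = 2.5; z_1 = 7.5; r_1 = 1; y_2 = 11; z_2 = 7; r_2 = 2; h_2 = 8; x_3 = 14; y_3 = 14; z_3 = 15; x_4 = 4.5; y_4 = 2; z_4 = 14.5; d_4 = 3.5; h_4 = 4.5; x_5 = 10.5; y_5 = 16.5; z_5 = 1.5; w_5 = 4.5; d_5 = 2.5; x_6 = 1; y_6 = 9; z_6 = 5; w_6 = 6.5; h_6 = 3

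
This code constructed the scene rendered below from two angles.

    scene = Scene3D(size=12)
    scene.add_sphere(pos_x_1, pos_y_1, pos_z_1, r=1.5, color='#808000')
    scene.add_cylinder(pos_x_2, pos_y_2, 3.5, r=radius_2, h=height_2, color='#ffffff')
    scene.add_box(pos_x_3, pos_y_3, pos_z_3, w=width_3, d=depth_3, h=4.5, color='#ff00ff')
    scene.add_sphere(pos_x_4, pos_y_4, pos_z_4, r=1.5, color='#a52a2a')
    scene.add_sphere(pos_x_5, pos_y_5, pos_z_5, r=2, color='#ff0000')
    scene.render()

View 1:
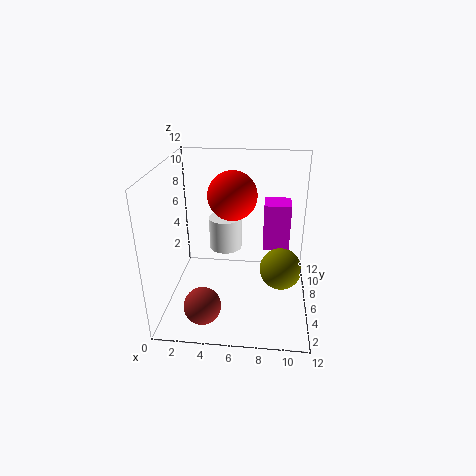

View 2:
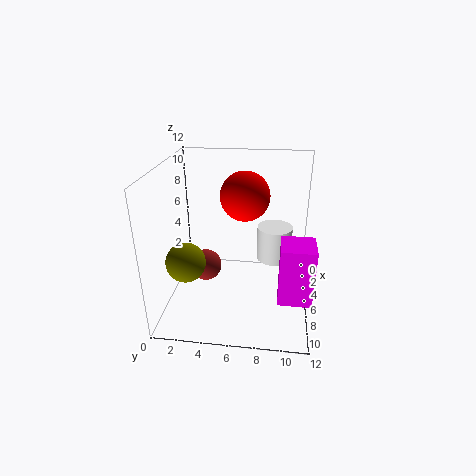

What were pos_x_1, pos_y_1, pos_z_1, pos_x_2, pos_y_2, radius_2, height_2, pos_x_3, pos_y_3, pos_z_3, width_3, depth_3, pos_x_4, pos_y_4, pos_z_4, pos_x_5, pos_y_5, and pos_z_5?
pos_x_1 = 9.5; pos_y_1 = 2.5; pos_z_1 = 5.5; pos_x_2 = 4.5; pos_y_2 = 9; radius_2 = 1.5; height_2 = 3; pos_x_3 = 8; pos_y_3 = 9.5; pos_z_3 = 3; width_3 = 2.5; depth_3 = 2.5; pos_x_4 = 3.5; pos_y_4 = 2.5; pos_z_4 = 1.5; pos_x_5 = 5.5; pos_y_5 = 6.5; pos_z_5 = 9.5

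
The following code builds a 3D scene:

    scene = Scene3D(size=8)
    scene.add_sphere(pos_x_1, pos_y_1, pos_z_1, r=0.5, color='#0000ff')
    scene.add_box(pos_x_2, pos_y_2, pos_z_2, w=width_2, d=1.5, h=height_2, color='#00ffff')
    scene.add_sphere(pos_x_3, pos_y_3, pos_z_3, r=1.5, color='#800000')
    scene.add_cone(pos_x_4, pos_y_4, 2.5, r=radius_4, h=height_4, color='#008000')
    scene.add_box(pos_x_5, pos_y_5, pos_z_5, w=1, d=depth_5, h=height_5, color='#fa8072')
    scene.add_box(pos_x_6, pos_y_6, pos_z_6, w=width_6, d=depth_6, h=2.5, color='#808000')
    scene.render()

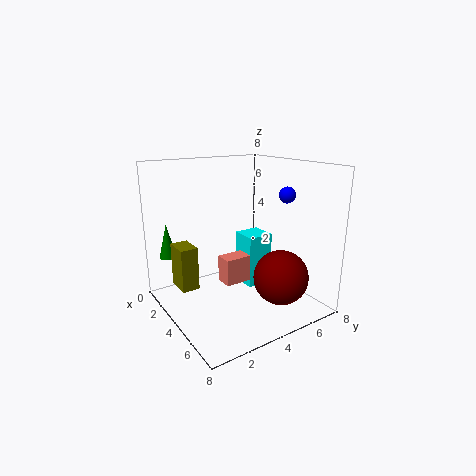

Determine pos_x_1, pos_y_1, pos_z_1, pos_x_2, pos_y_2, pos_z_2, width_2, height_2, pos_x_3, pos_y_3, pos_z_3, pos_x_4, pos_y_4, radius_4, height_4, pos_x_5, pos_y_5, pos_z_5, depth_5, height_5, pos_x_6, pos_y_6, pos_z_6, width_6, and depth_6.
pos_x_1 = 4
pos_y_1 = 7.5
pos_z_1 = 6
pos_x_2 = 3
pos_y_2 = 4.5
pos_z_2 = 1
width_2 = 1.5
height_2 = 3
pos_x_3 = 6
pos_y_3 = 5.5
pos_z_3 = 2
pos_x_4 = 1
pos_y_4 = 1
radius_4 = 0.5
height_4 = 2
pos_x_5 = 3.5
pos_y_5 = 3
pos_z_5 = 1.5
depth_5 = 1.5
height_5 = 1.5
pos_x_6 = 1.5
pos_y_6 = 1
pos_z_6 = 1
width_6 = 1.5
depth_6 = 1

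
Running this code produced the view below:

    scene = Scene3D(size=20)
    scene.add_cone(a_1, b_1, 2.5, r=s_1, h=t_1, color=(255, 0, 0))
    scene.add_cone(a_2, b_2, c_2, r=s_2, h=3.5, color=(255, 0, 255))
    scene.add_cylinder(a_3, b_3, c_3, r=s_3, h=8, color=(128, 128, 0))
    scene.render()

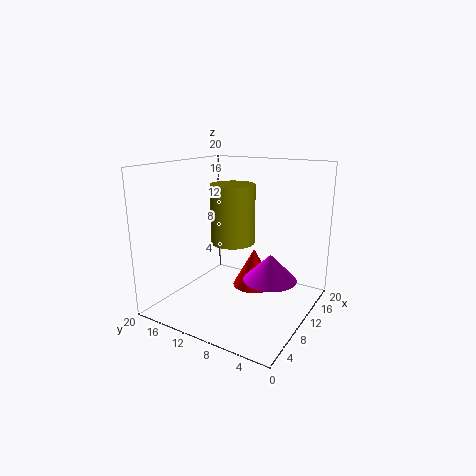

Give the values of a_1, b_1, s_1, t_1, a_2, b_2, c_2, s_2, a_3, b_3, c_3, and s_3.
a_1 = 12, b_1 = 8.5, s_1 = 3, t_1 = 5.5, a_2 = 9, b_2 = 4.5, c_2 = 5.5, s_2 = 3.5, a_3 = 9.5, b_3 = 10.5, c_3 = 9.5, s_3 = 3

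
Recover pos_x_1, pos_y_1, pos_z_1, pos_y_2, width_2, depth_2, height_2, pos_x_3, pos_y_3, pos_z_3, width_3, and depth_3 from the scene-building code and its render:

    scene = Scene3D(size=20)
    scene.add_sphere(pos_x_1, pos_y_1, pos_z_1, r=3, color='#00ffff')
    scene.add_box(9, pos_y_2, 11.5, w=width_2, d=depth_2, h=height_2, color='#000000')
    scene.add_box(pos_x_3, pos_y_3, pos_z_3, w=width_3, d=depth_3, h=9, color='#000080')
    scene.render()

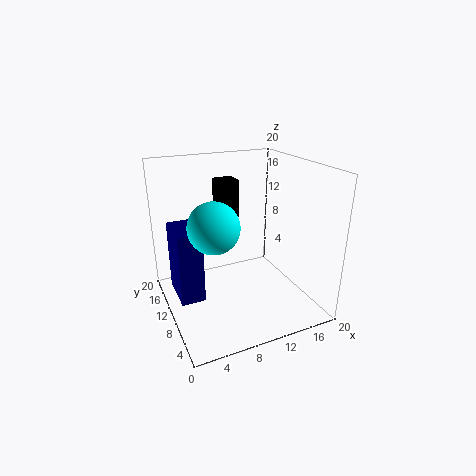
pos_x_1 = 4.5, pos_y_1 = 4.5, pos_z_1 = 14.5, pos_y_2 = 14, width_2 = 3, depth_2 = 3, height_2 = 5.5, pos_x_3 = 0.5, pos_y_3 = 5.5, pos_z_3 = 4.5, width_3 = 3, depth_3 = 5.5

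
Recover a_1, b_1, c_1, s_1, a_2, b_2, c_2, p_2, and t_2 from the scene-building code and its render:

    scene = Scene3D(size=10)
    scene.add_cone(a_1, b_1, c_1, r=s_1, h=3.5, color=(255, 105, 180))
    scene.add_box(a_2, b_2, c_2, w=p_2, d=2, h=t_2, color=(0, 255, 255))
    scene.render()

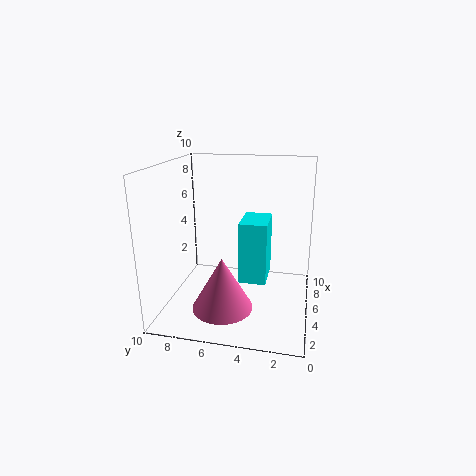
a_1 = 2.5, b_1 = 5.5, c_1 = 1, s_1 = 2, a_2 = 5, b_2 = 3, c_2 = 1.5, p_2 = 3, t_2 = 4.5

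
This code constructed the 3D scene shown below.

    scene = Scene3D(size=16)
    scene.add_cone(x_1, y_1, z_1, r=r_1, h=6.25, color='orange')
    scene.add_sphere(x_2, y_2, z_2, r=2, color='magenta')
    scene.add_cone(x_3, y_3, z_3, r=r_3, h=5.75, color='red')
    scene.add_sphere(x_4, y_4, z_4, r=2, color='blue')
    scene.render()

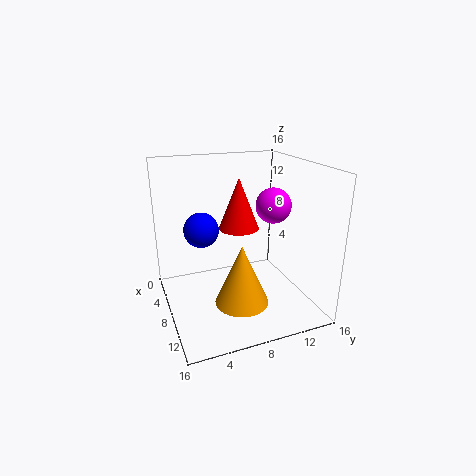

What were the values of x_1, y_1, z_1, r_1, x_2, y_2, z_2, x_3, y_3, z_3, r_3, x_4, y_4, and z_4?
x_1 = 12.25
y_1 = 6.75
z_1 = 2.75
r_1 = 2.75
x_2 = 8
y_2 = 12.25
z_2 = 11.25
x_3 = 7
y_3 = 8.5
z_3 = 8.75
r_3 = 2.25
x_4 = 5.5
y_4 = 4.5
z_4 = 8.5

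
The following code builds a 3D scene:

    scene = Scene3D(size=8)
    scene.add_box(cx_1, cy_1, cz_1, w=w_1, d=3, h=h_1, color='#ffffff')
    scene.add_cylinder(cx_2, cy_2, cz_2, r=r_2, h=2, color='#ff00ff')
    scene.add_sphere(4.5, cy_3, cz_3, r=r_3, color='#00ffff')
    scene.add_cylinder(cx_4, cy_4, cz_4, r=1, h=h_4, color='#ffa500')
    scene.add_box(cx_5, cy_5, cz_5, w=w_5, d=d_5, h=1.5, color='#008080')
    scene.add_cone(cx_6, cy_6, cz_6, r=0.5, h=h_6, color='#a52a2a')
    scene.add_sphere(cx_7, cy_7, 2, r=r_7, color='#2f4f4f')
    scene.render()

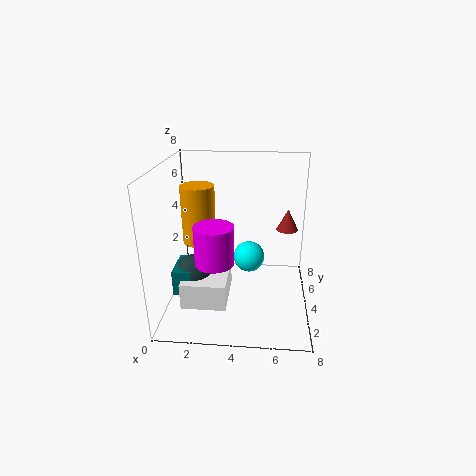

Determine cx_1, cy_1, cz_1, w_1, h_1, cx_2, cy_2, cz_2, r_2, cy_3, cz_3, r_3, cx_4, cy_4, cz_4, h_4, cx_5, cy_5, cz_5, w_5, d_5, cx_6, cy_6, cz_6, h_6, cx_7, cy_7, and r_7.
cx_1 = 1; cy_1 = 2; cz_1 = 0.5; w_1 = 2.5; h_1 = 1.5; cx_2 = 3; cy_2 = 2; cz_2 = 3.5; r_2 = 1; cy_3 = 6.5; cz_3 = 1.5; r_3 = 1; cx_4 = 1.5; cy_4 = 5.5; cz_4 = 3; h_4 = 3.5; cx_5 = 0.5; cy_5 = 2.5; cz_5 = 1; w_5 = 1; d_5 = 2; cx_6 = 6.5; cy_6 = 2; cz_6 = 5.5; h_6 = 1; cx_7 = 1.5; cy_7 = 3.5; r_7 = 1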